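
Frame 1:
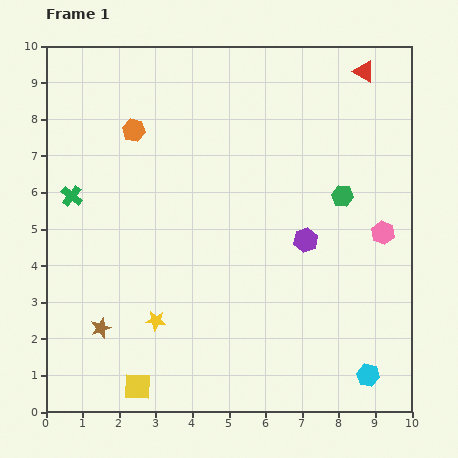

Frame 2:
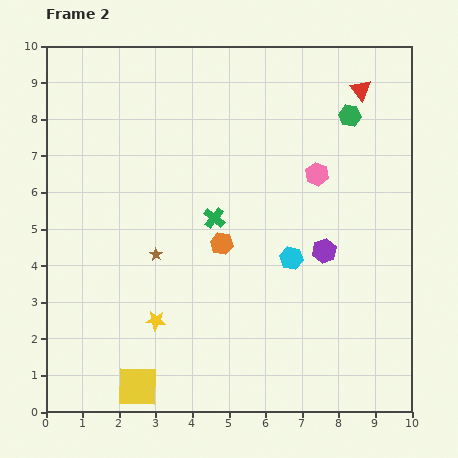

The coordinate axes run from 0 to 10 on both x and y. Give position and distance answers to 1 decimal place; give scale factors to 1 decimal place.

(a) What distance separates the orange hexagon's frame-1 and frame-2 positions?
3.9

The orange hexagon moved from (2.4, 7.7) to (4.8, 4.6), a distance of √(2.4² + 3.1²) ≈ 3.9.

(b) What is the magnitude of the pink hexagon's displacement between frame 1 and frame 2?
2.4

The pink hexagon moved from (9.2, 4.9) to (7.4, 6.5), a distance of √(1.8² + 1.6²) ≈ 2.4.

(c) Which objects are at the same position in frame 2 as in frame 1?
the yellow square, the yellow star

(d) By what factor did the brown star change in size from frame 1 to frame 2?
0.6×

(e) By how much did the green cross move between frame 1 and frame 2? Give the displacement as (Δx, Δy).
(3.9, -0.6)

The green cross was at (0.7, 5.9) in frame 1 and (4.6, 5.3) in frame 2.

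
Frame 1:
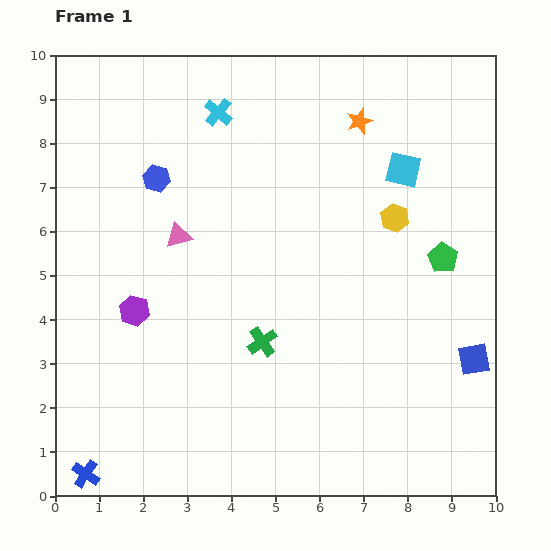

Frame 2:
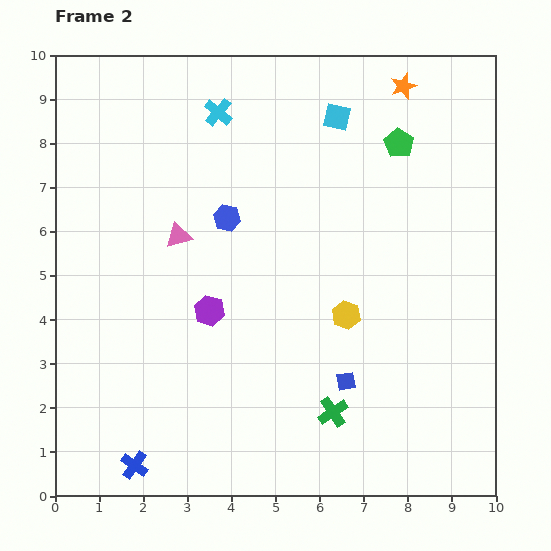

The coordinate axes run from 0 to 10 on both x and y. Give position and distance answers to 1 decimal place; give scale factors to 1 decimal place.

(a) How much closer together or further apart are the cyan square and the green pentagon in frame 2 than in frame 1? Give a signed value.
-0.7

Distance in frame 1: 2.2. Distance in frame 2: 1.5.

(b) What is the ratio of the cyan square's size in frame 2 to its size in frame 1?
0.8×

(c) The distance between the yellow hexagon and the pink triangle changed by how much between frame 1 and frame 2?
-0.7

Distance in frame 1: 4.9. Distance in frame 2: 4.2.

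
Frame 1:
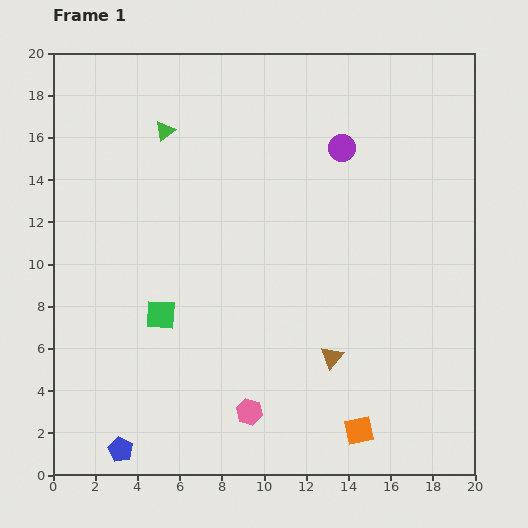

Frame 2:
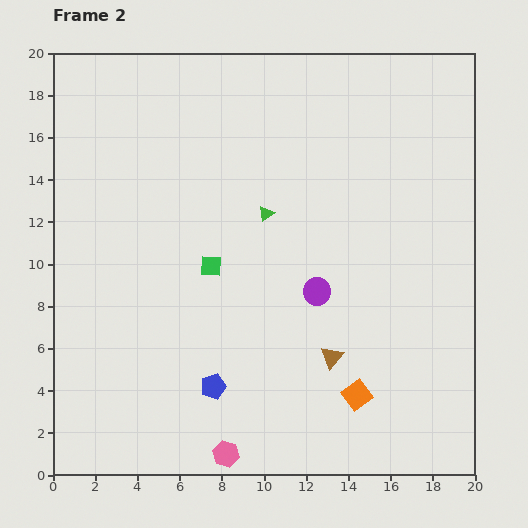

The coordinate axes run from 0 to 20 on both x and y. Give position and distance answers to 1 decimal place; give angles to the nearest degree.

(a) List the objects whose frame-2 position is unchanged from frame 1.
the brown triangle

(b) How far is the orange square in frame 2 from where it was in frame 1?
1.7

The orange square moved from (14.5, 2.1) to (14.4, 3.8), a distance of √(0.1² + 1.7²) ≈ 1.7.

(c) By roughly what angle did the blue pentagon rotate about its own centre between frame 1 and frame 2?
26° clockwise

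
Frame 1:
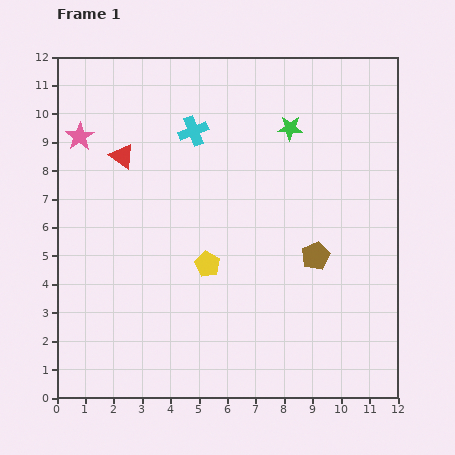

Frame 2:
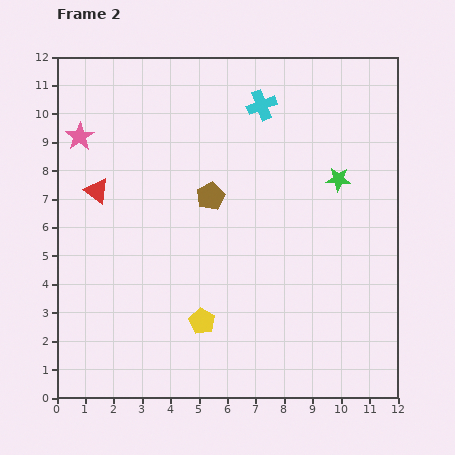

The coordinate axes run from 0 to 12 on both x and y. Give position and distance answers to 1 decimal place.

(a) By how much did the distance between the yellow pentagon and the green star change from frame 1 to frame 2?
+1.3

Distance in frame 1: 5.6. Distance in frame 2: 6.9.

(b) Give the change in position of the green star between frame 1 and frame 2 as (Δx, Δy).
(1.7, -1.8)

The green star was at (8.2, 9.5) in frame 1 and (9.9, 7.7) in frame 2.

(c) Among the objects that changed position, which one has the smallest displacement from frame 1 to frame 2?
the red triangle

(moved 1.5)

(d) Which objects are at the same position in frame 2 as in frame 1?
the pink star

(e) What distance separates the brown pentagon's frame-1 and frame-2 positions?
4.3

The brown pentagon moved from (9.1, 5.0) to (5.4, 7.1), a distance of √(3.7² + 2.1²) ≈ 4.3.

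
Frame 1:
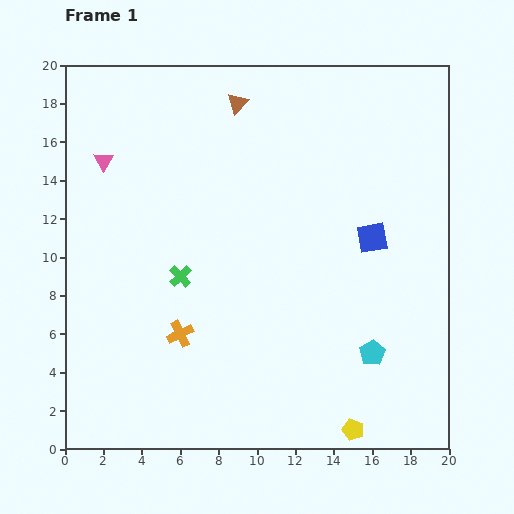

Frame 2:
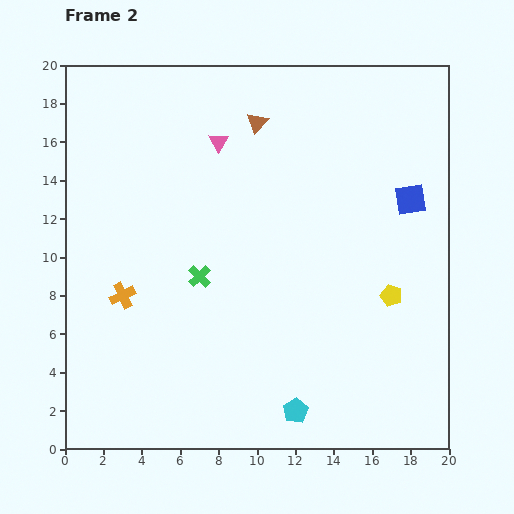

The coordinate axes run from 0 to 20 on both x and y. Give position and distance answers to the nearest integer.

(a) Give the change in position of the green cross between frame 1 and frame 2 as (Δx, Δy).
(1, 0)

The green cross was at (6, 9) in frame 1 and (7, 9) in frame 2.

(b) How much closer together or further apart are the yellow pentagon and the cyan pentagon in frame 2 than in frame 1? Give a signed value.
+4

Distance in frame 1: 4. Distance in frame 2: 8.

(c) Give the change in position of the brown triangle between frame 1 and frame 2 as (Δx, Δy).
(1, -1)

The brown triangle was at (9, 18) in frame 1 and (10, 17) in frame 2.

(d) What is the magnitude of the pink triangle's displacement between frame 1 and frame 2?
6

The pink triangle moved from (2, 15) to (8, 16), a distance of √(6² + 1²) ≈ 6.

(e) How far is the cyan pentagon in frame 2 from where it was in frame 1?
5

The cyan pentagon moved from (16, 5) to (12, 2), a distance of √(4² + 3²) ≈ 5.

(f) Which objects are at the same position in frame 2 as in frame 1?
none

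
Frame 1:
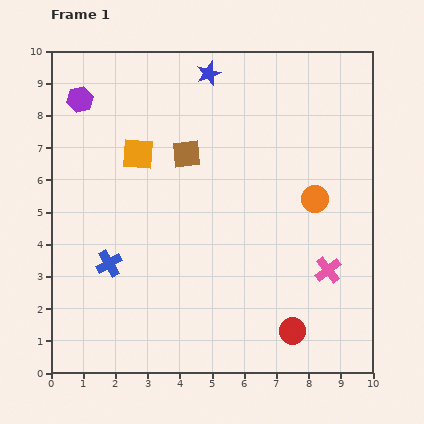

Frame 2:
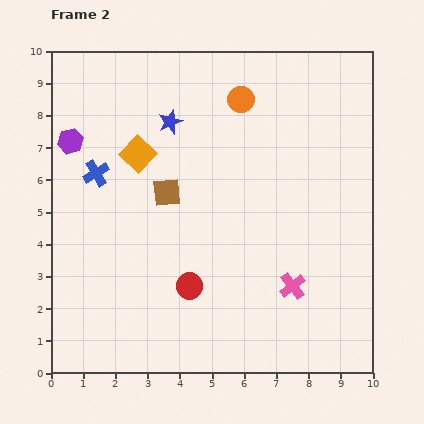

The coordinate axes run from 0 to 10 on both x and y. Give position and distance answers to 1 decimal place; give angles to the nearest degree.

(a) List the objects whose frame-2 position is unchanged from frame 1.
the orange square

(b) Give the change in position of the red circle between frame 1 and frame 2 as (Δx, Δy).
(-3.2, 1.4)

The red circle was at (7.5, 1.3) in frame 1 and (4.3, 2.7) in frame 2.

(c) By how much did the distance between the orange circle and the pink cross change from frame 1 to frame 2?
+3.8

Distance in frame 1: 2.2. Distance in frame 2: 6.0.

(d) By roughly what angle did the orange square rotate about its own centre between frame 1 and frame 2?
40° clockwise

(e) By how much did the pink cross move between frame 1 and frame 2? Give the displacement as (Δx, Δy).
(-1.1, -0.5)

The pink cross was at (8.6, 3.2) in frame 1 and (7.5, 2.7) in frame 2.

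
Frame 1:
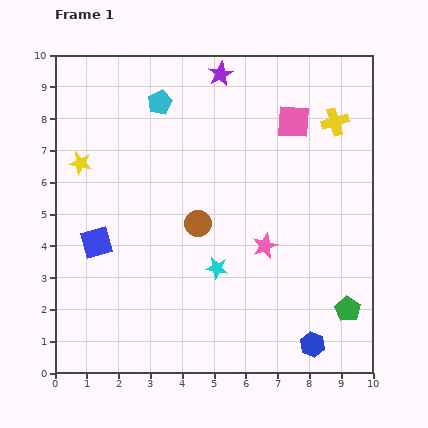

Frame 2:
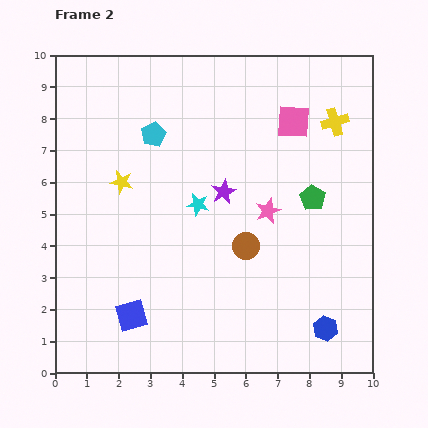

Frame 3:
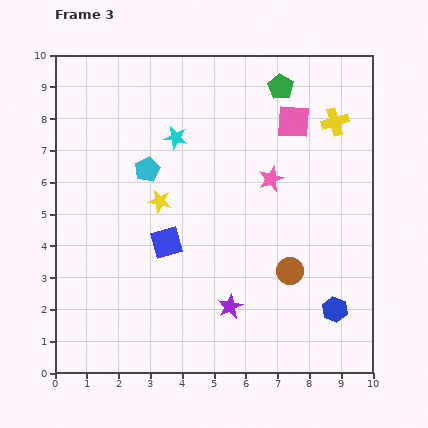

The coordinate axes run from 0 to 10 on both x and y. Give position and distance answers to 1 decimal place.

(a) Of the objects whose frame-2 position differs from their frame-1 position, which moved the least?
the blue hexagon

(moved 0.6)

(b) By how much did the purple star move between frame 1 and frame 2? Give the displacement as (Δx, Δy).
(0.1, -3.7)

The purple star was at (5.2, 9.4) in frame 1 and (5.3, 5.7) in frame 2.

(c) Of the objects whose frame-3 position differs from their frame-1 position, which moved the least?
the blue hexagon

(moved 1.3)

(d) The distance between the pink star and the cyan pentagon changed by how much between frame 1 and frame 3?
-1.7

Distance in frame 1: 5.6. Distance in frame 3: 3.9.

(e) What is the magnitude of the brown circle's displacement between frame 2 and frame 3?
1.6

The brown circle moved from (6.0, 4.0) to (7.4, 3.2), a distance of √(1.4² + 0.8²) ≈ 1.6.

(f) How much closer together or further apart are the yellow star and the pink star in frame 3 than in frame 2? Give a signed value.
-1.1

Distance in frame 2: 4.7. Distance in frame 3: 3.6.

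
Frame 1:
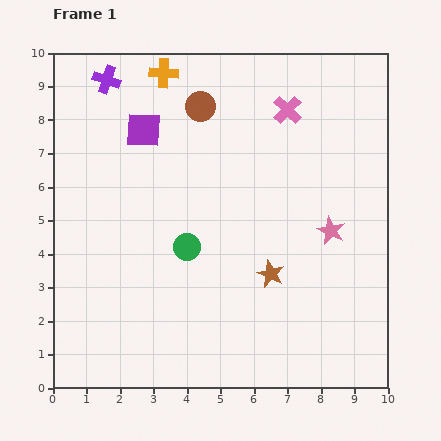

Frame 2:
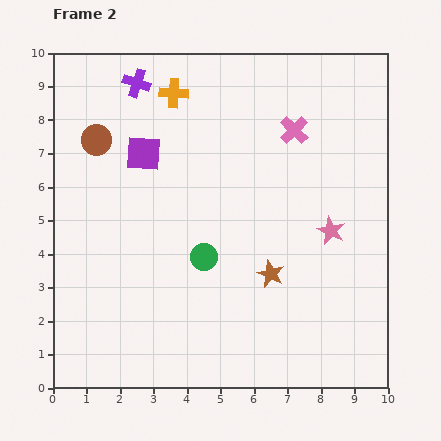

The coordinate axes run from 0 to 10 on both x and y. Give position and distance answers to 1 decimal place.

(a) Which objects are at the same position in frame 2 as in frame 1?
the brown star, the pink star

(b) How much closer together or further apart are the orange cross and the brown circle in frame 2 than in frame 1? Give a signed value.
+1.2

Distance in frame 1: 1.5. Distance in frame 2: 2.7.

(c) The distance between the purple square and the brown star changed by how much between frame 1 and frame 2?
-0.5

Distance in frame 1: 5.7. Distance in frame 2: 5.2.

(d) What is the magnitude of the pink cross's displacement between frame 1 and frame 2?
0.6

The pink cross moved from (7.0, 8.3) to (7.2, 7.7), a distance of √(0.2² + 0.6²) ≈ 0.6.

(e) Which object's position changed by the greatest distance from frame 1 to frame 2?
the brown circle

(moved 3.3; next 0.9)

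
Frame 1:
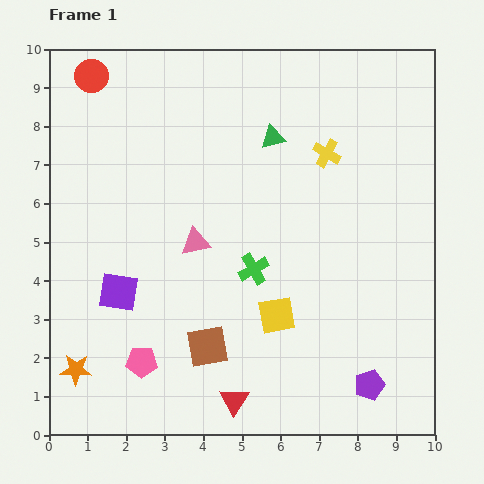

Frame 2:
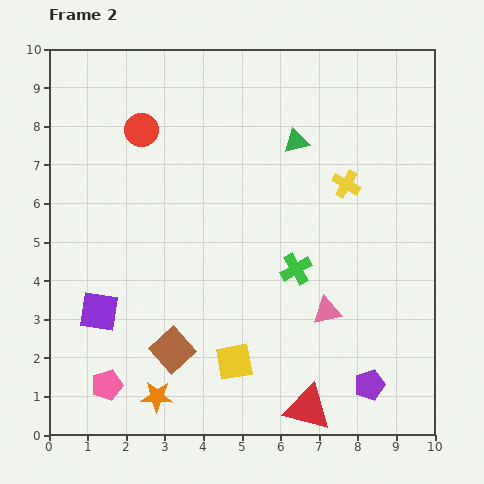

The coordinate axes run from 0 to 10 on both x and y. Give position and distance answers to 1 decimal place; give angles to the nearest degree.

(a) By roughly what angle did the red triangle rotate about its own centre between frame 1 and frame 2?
48° counter-clockwise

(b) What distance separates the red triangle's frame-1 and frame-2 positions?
1.9

The red triangle moved from (4.8, 0.9) to (6.7, 0.7), a distance of √(1.9² + 0.2²) ≈ 1.9.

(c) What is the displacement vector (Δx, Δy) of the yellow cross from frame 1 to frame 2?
(0.5, -0.8)

The yellow cross was at (7.2, 7.3) in frame 1 and (7.7, 6.5) in frame 2.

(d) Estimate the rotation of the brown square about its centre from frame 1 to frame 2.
32° counter-clockwise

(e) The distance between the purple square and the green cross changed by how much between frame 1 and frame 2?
+1.6

Distance in frame 1: 3.6. Distance in frame 2: 5.2.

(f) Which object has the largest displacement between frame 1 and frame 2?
the pink triangle

(moved 3.8; next 2.2)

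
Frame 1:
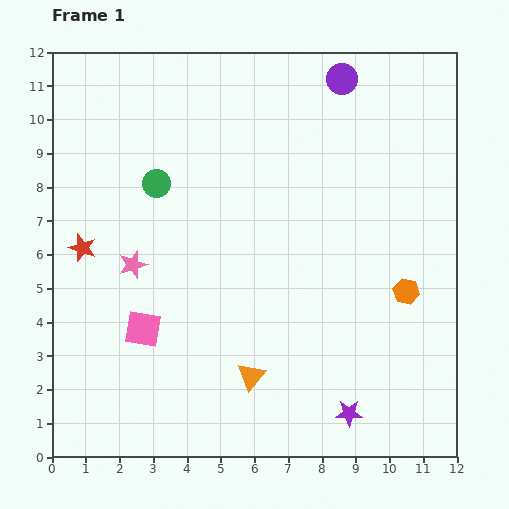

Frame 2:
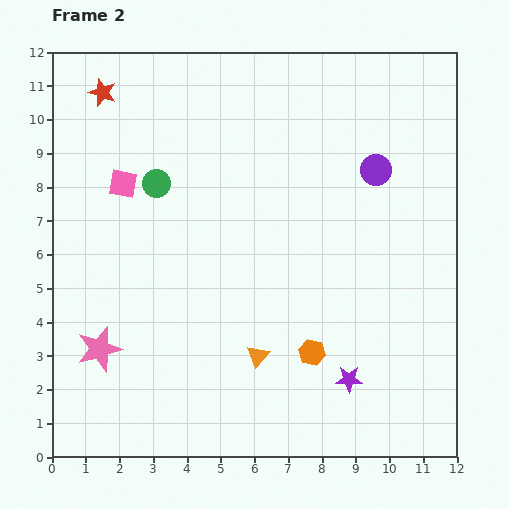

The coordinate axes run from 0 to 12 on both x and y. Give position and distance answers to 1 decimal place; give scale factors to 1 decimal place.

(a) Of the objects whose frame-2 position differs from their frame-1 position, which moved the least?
the orange triangle

(moved 0.6)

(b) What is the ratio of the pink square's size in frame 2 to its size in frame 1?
0.8×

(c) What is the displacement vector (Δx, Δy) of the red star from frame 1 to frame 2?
(0.6, 4.6)

The red star was at (0.9, 6.2) in frame 1 and (1.5, 10.8) in frame 2.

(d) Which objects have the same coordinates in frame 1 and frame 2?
the green circle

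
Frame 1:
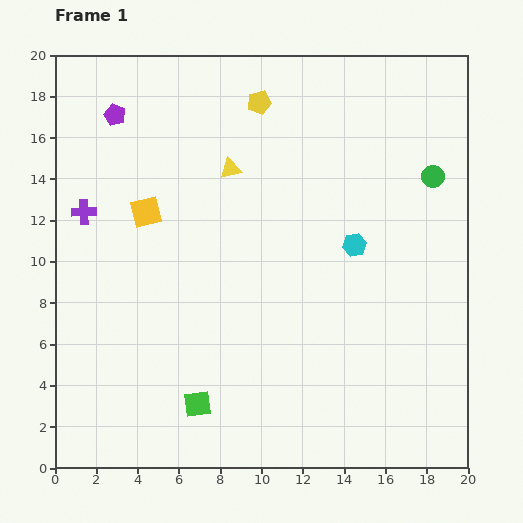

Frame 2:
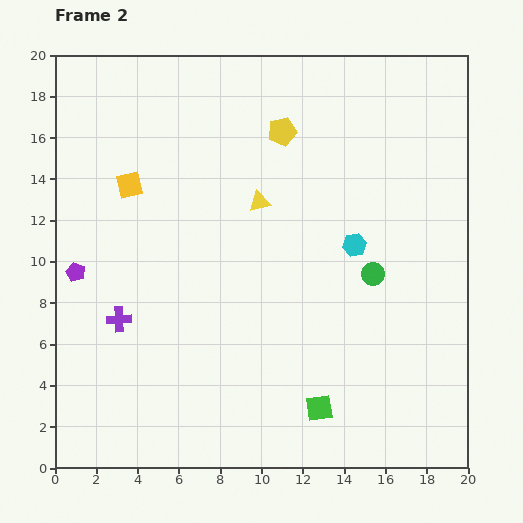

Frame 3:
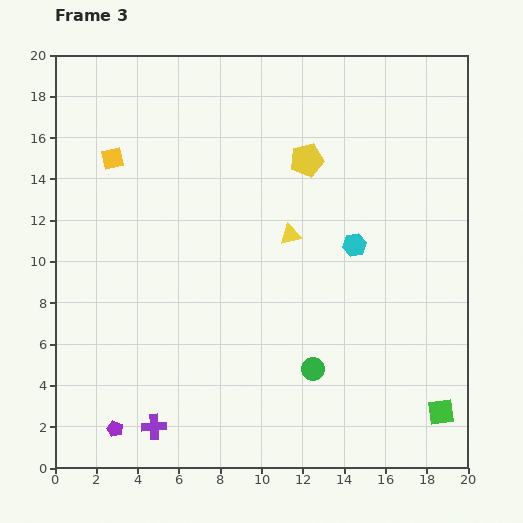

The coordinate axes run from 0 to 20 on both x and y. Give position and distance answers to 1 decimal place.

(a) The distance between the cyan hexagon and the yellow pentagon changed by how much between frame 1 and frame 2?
-1.8

Distance in frame 1: 8.3. Distance in frame 2: 6.5.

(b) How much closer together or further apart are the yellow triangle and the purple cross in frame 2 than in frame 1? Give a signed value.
+1.5

Distance in frame 1: 7.4. Distance in frame 2: 8.9.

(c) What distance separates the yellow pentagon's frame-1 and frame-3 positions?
3.6

The yellow pentagon moved from (9.9, 17.7) to (12.2, 14.9), a distance of √(2.3² + 2.8²) ≈ 3.6.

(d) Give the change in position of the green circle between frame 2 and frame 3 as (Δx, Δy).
(-2.9, -4.6)

The green circle was at (15.4, 9.4) in frame 2 and (12.5, 4.8) in frame 3.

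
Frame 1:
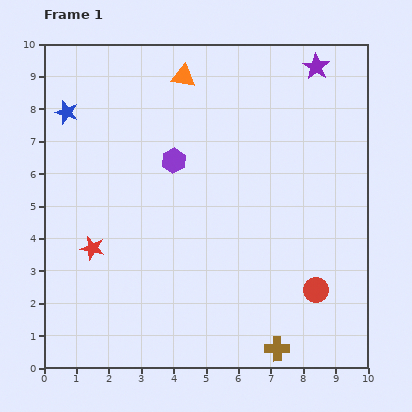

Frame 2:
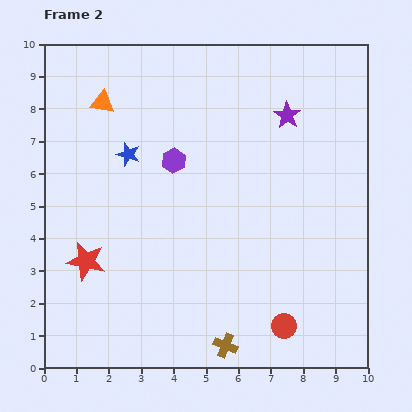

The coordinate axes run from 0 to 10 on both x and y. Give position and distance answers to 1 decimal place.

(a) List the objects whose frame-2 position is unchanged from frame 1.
the purple hexagon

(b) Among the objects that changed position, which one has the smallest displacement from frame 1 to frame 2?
the red star

(moved 0.4)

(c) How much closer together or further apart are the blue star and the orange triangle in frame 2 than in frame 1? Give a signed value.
-2.0

Distance in frame 1: 3.8. Distance in frame 2: 1.8.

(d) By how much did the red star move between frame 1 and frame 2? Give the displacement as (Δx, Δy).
(-0.2, -0.4)

The red star was at (1.5, 3.7) in frame 1 and (1.3, 3.3) in frame 2.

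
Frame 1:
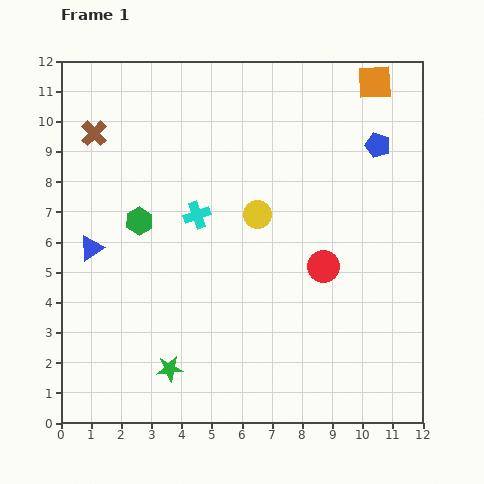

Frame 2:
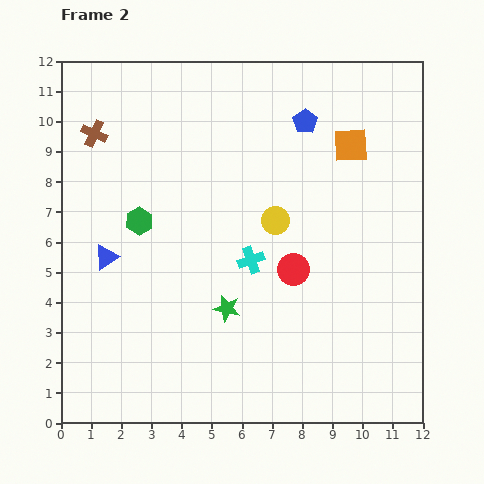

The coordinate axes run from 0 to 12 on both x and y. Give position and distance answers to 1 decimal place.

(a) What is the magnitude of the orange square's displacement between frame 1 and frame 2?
2.2

The orange square moved from (10.4, 11.3) to (9.6, 9.2), a distance of √(0.8² + 2.1²) ≈ 2.2.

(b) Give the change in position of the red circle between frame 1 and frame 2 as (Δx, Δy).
(-1.0, -0.1)

The red circle was at (8.7, 5.2) in frame 1 and (7.7, 5.1) in frame 2.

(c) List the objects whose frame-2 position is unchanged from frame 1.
the brown cross, the green hexagon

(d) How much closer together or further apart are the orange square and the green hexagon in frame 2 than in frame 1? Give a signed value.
-1.7

Distance in frame 1: 9.1. Distance in frame 2: 7.4.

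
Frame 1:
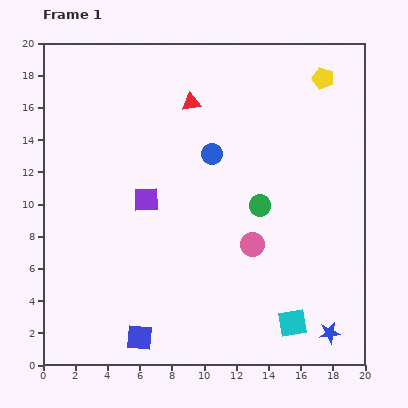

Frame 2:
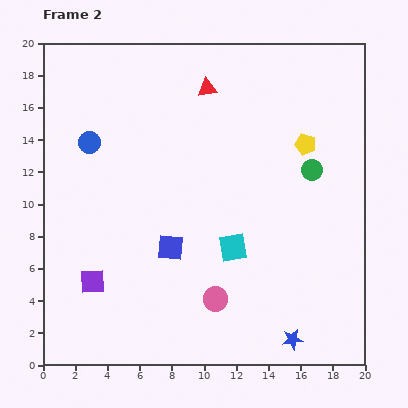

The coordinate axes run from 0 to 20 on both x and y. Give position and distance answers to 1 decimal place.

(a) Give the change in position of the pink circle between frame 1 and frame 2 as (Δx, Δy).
(-2.3, -3.4)

The pink circle was at (13.0, 7.5) in frame 1 and (10.7, 4.1) in frame 2.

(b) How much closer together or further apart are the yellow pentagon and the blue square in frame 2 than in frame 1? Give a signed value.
-9.1

Distance in frame 1: 19.7. Distance in frame 2: 10.6.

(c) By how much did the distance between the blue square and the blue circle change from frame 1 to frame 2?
-4.1

Distance in frame 1: 12.3. Distance in frame 2: 8.2.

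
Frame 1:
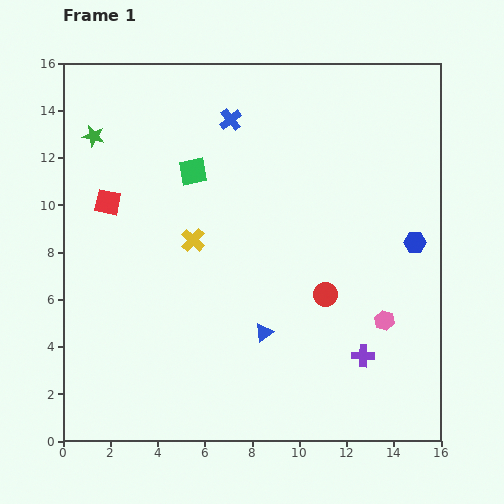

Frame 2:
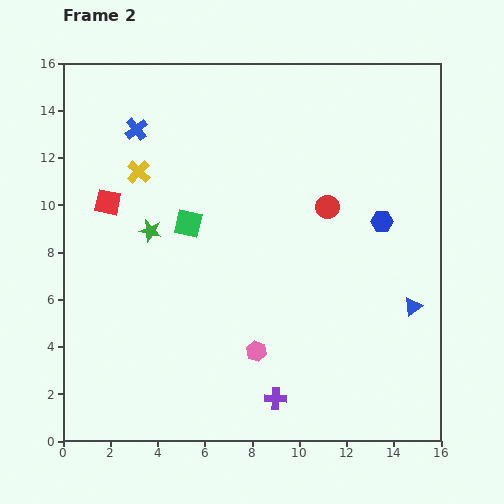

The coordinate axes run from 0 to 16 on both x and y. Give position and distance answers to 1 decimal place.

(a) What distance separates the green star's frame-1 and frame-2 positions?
4.7

The green star moved from (1.3, 12.9) to (3.7, 8.9), a distance of √(2.4² + 4.0²) ≈ 4.7.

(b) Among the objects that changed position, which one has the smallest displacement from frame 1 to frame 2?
the blue hexagon

(moved 1.7)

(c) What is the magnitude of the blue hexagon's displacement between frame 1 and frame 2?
1.7

The blue hexagon moved from (14.9, 8.4) to (13.5, 9.3), a distance of √(1.4² + 0.9²) ≈ 1.7.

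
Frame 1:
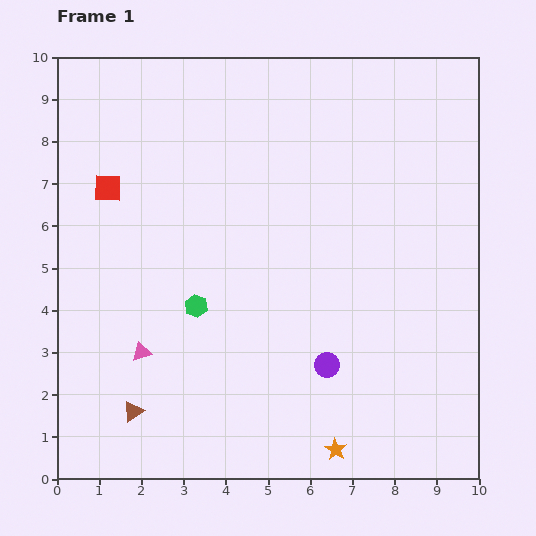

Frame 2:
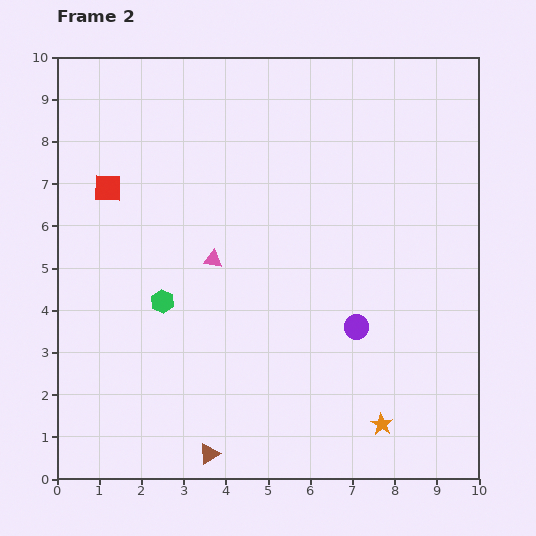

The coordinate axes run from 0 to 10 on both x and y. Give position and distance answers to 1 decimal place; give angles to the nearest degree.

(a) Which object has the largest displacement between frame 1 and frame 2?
the pink triangle

(moved 2.8; next 2.1)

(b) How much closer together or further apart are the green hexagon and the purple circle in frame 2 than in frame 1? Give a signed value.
+1.2

Distance in frame 1: 3.4. Distance in frame 2: 4.6.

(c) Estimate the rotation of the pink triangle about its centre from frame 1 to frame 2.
23° clockwise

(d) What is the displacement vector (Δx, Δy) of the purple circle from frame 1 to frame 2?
(0.7, 0.9)

The purple circle was at (6.4, 2.7) in frame 1 and (7.1, 3.6) in frame 2.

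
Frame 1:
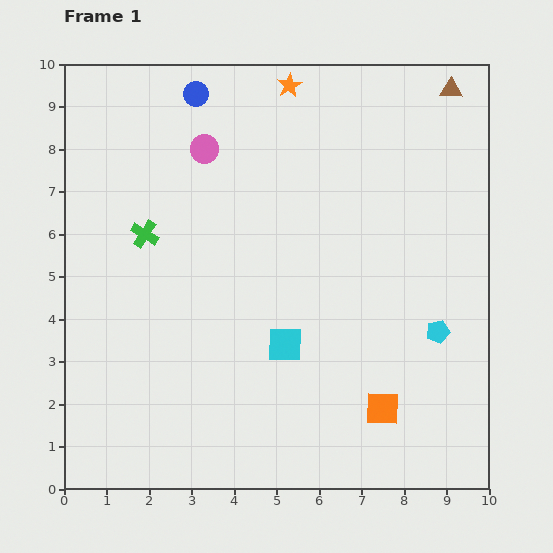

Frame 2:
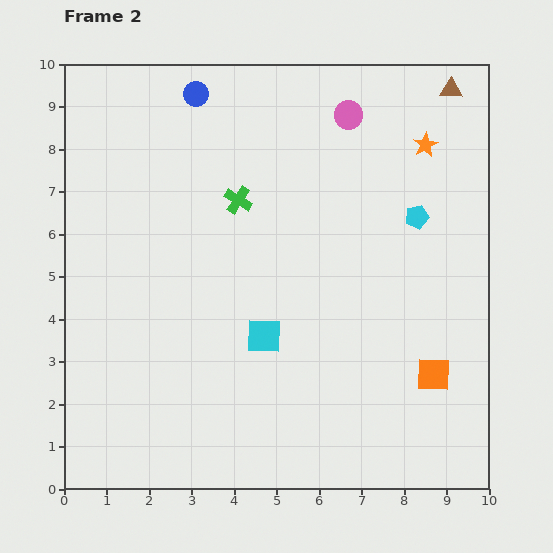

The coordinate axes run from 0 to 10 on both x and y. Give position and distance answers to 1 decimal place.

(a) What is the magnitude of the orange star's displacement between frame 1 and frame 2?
3.5

The orange star moved from (5.3, 9.5) to (8.5, 8.1), a distance of √(3.2² + 1.4²) ≈ 3.5.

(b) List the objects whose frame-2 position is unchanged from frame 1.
the brown triangle, the blue circle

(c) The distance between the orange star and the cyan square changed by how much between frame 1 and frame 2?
-0.2

Distance in frame 1: 6.1. Distance in frame 2: 5.9.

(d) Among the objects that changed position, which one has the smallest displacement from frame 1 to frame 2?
the cyan square

(moved 0.5)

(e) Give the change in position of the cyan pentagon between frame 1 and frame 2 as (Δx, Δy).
(-0.5, 2.7)

The cyan pentagon was at (8.8, 3.7) in frame 1 and (8.3, 6.4) in frame 2.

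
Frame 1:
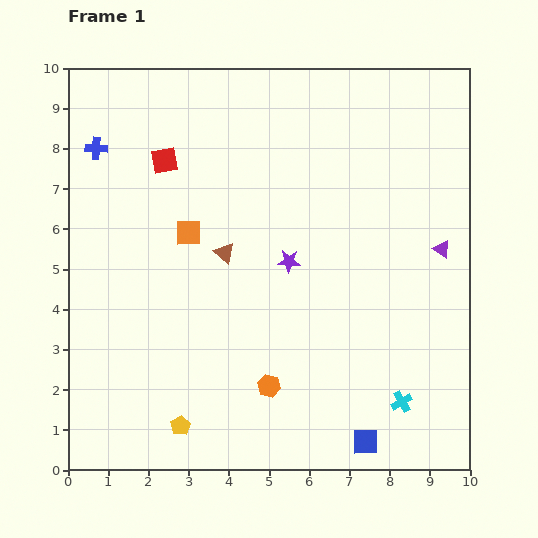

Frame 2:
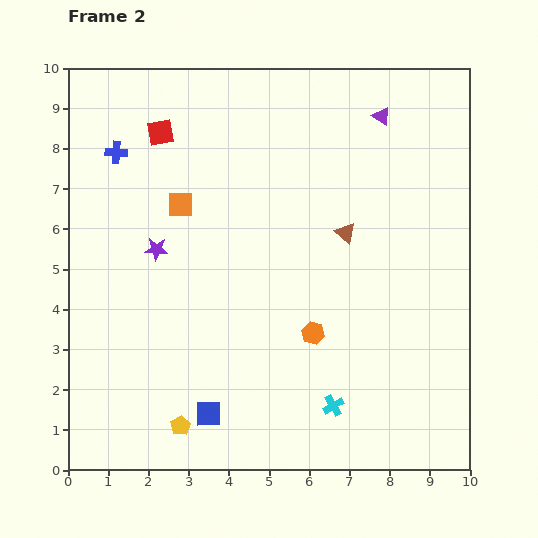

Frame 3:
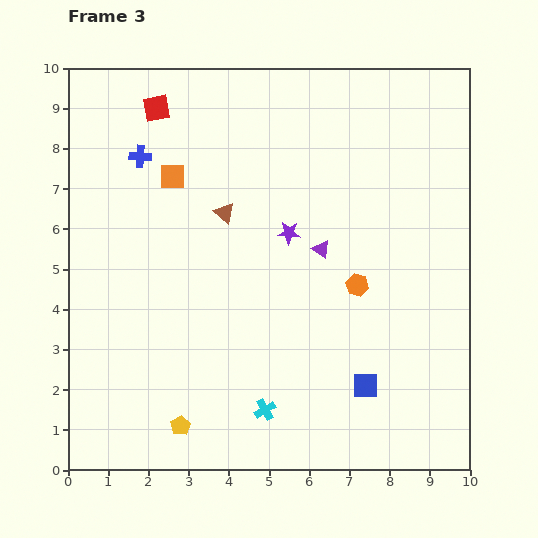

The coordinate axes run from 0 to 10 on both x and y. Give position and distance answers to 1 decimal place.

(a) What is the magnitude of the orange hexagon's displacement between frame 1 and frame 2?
1.7

The orange hexagon moved from (5.0, 2.1) to (6.1, 3.4), a distance of √(1.1² + 1.3²) ≈ 1.7.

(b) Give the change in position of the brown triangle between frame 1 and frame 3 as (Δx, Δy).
(0.0, 1.0)

The brown triangle was at (3.9, 5.4) in frame 1 and (3.9, 6.4) in frame 3.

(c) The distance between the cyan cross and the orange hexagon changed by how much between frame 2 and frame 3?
+2.0

Distance in frame 2: 1.9. Distance in frame 3: 3.9.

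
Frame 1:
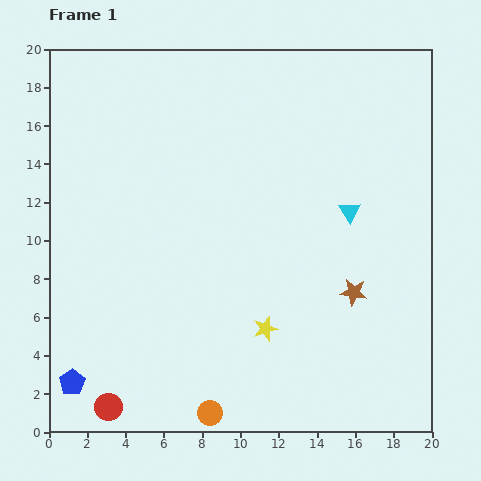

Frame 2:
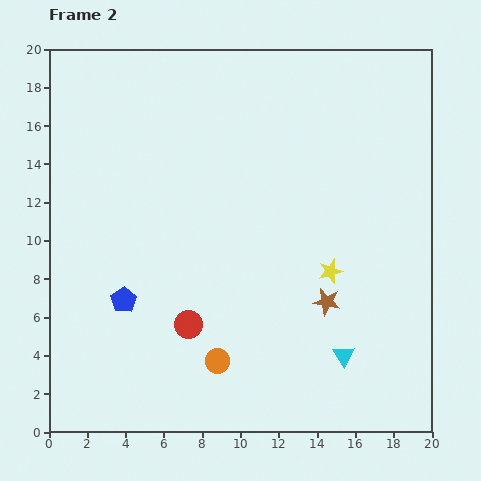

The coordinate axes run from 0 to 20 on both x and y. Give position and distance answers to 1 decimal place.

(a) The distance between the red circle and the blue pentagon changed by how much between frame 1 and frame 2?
+1.3

Distance in frame 1: 2.3. Distance in frame 2: 3.6.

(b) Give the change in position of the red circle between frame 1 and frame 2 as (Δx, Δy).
(4.2, 4.3)

The red circle was at (3.1, 1.3) in frame 1 and (7.3, 5.6) in frame 2.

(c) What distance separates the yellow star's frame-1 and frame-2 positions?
4.5

The yellow star moved from (11.3, 5.4) to (14.7, 8.4), a distance of √(3.4² + 3.0²) ≈ 4.5.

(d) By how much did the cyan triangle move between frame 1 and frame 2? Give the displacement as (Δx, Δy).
(-0.3, -7.5)

The cyan triangle was at (15.7, 11.5) in frame 1 and (15.4, 4.0) in frame 2.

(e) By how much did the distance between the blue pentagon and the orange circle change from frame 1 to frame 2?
-1.5

Distance in frame 1: 7.4. Distance in frame 2: 5.9.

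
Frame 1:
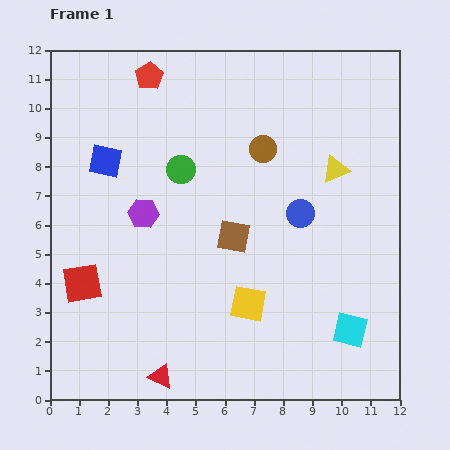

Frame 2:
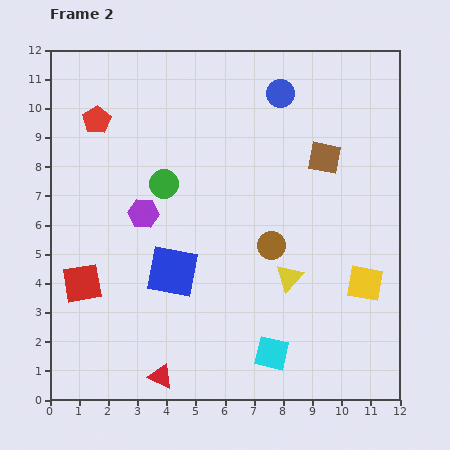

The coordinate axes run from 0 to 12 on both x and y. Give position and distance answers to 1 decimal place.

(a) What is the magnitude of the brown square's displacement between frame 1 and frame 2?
4.1

The brown square moved from (6.3, 5.6) to (9.4, 8.3), a distance of √(3.1² + 2.7²) ≈ 4.1.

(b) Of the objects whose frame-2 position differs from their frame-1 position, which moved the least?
the green circle

(moved 0.8)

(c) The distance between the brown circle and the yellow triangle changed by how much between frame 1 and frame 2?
-1.3

Distance in frame 1: 2.6. Distance in frame 2: 1.3.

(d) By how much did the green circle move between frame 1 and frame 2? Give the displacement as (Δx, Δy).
(-0.6, -0.5)

The green circle was at (4.5, 7.9) in frame 1 and (3.9, 7.4) in frame 2.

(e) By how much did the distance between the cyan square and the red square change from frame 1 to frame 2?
-2.4

Distance in frame 1: 9.3. Distance in frame 2: 6.9.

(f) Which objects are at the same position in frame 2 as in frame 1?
the red triangle, the purple hexagon, the red square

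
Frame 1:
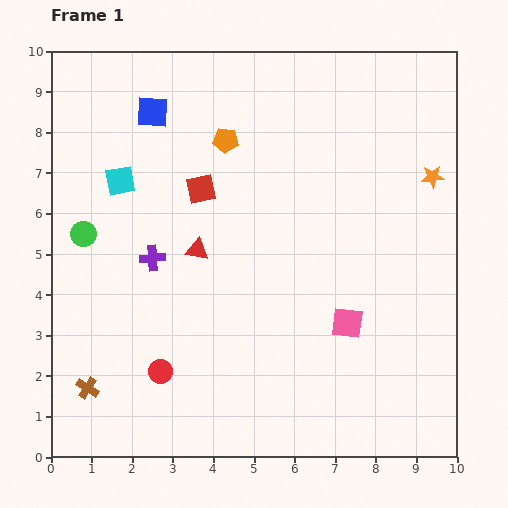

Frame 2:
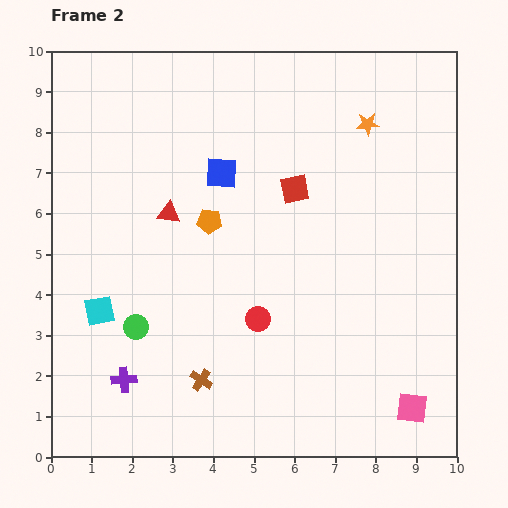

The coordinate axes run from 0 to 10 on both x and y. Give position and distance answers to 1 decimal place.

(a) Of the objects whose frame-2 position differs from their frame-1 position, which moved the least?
the red triangle

(moved 1.1)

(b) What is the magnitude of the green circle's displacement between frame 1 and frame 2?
2.6

The green circle moved from (0.8, 5.5) to (2.1, 3.2), a distance of √(1.3² + 2.3²) ≈ 2.6.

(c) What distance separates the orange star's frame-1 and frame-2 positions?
2.1

The orange star moved from (9.4, 6.9) to (7.8, 8.2), a distance of √(1.6² + 1.3²) ≈ 2.1.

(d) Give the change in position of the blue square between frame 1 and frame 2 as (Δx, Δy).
(1.7, -1.5)

The blue square was at (2.5, 8.5) in frame 1 and (4.2, 7.0) in frame 2.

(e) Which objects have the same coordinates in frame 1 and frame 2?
none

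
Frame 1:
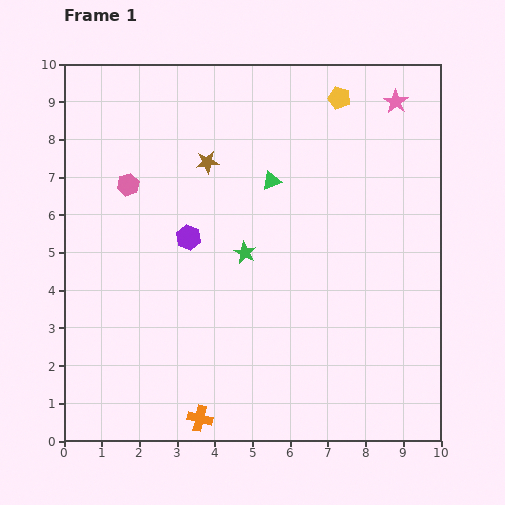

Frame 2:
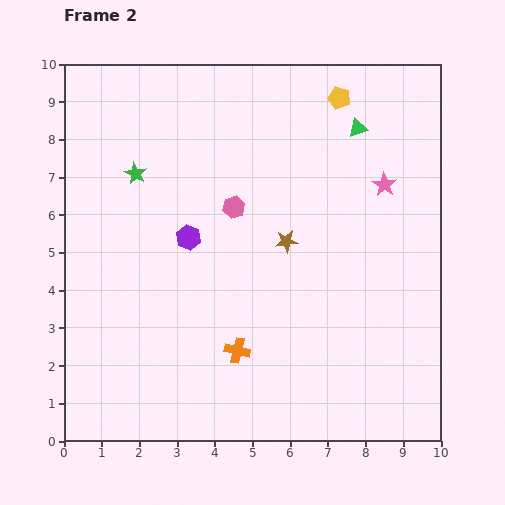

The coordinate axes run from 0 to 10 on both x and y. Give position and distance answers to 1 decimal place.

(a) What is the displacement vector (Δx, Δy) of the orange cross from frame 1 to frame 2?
(1.0, 1.8)

The orange cross was at (3.6, 0.6) in frame 1 and (4.6, 2.4) in frame 2.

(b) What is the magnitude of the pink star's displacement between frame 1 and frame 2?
2.2

The pink star moved from (8.8, 9.0) to (8.5, 6.8), a distance of √(0.3² + 2.2²) ≈ 2.2.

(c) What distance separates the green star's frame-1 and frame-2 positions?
3.6

The green star moved from (4.8, 5.0) to (1.9, 7.1), a distance of √(2.9² + 2.1²) ≈ 3.6.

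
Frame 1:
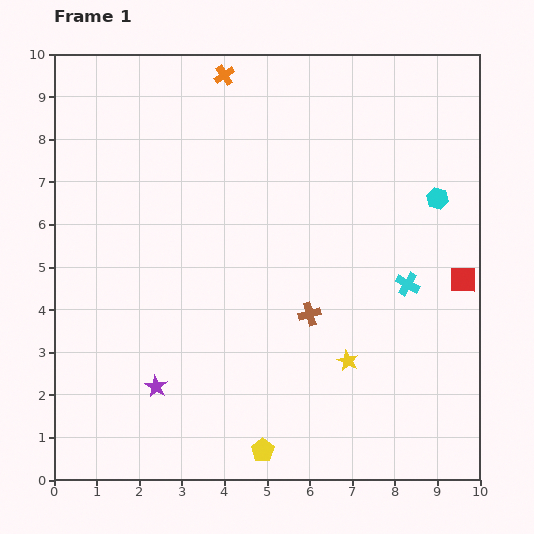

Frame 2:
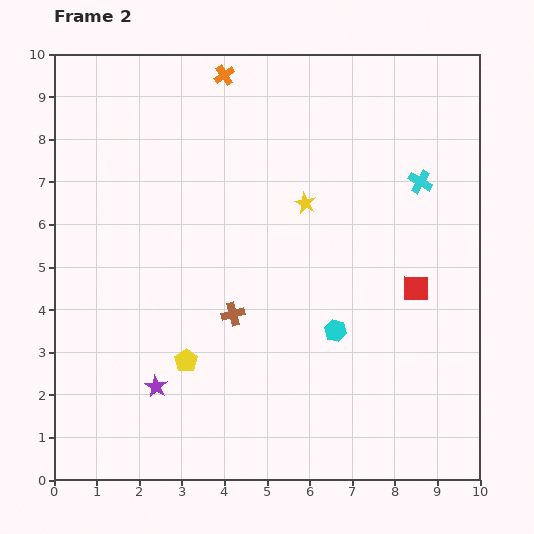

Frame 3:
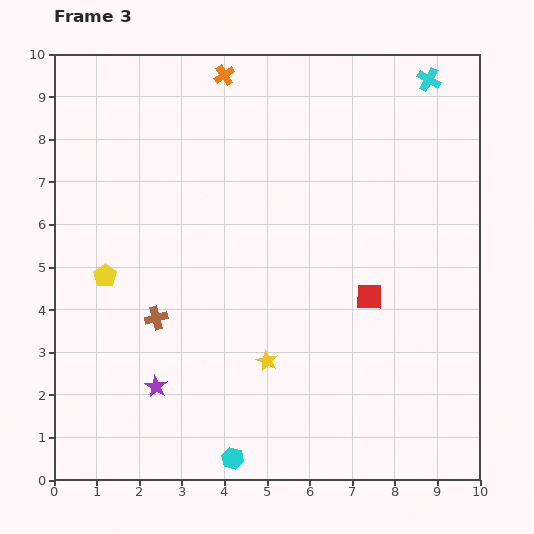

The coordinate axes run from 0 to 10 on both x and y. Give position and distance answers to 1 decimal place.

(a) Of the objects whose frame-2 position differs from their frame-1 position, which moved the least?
the red square

(moved 1.1)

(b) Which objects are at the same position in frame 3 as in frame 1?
the purple star, the orange cross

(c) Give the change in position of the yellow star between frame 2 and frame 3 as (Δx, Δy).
(-0.9, -3.7)

The yellow star was at (5.9, 6.5) in frame 2 and (5.0, 2.8) in frame 3.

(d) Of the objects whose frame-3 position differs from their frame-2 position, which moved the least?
the red square

(moved 1.1)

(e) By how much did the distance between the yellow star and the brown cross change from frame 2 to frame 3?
-0.3

Distance in frame 2: 3.1. Distance in frame 3: 2.8.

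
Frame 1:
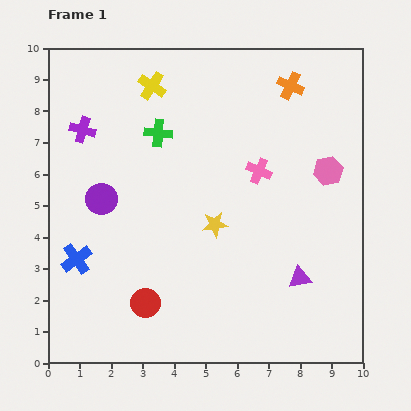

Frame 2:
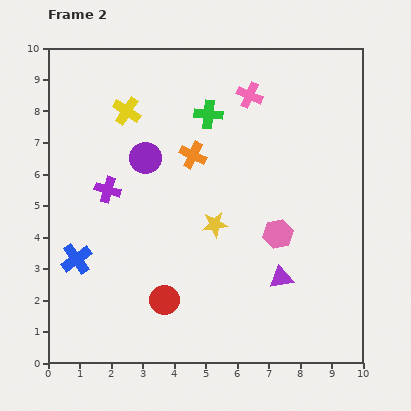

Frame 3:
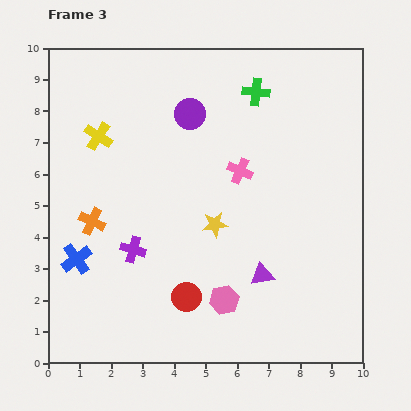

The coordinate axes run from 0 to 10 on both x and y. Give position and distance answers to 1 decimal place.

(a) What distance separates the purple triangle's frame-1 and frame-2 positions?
0.6

The purple triangle moved from (8.0, 2.7) to (7.4, 2.7), a distance of √(0.6² + 0.0²) ≈ 0.6.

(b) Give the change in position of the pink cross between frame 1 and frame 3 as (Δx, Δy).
(-0.6, 0.0)

The pink cross was at (6.7, 6.1) in frame 1 and (6.1, 6.1) in frame 3.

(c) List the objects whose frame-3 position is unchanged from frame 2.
the yellow star, the blue cross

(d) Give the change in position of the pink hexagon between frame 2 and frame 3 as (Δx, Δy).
(-1.7, -2.1)

The pink hexagon was at (7.3, 4.1) in frame 2 and (5.6, 2.0) in frame 3.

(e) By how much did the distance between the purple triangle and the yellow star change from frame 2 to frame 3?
-0.5

Distance in frame 2: 2.7. Distance in frame 3: 2.2.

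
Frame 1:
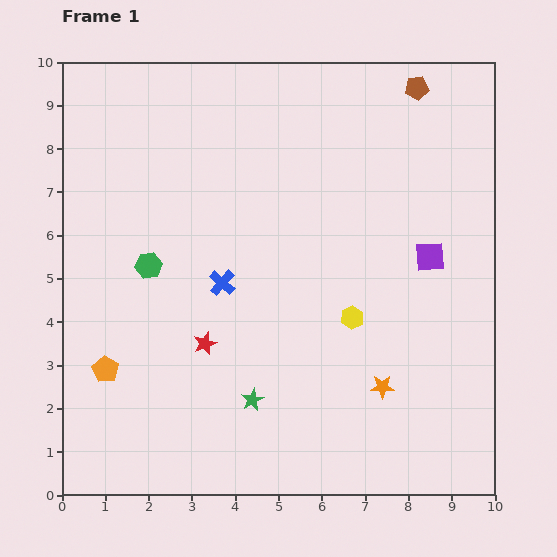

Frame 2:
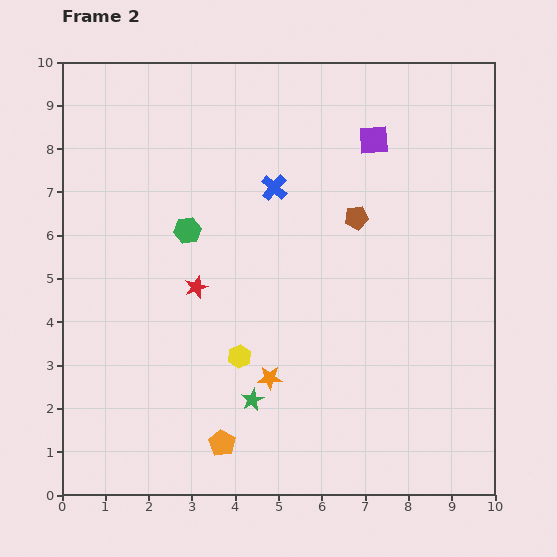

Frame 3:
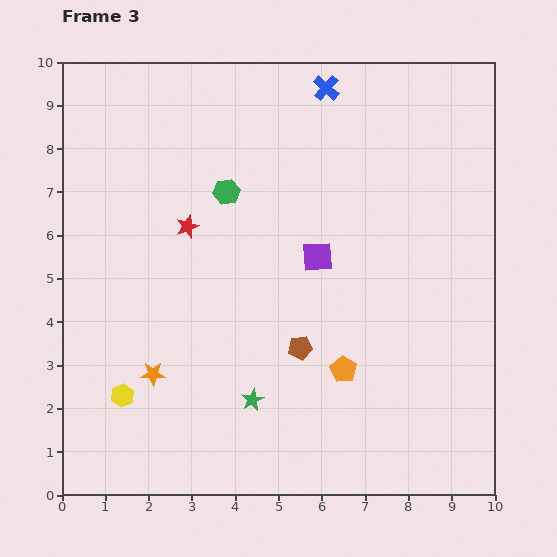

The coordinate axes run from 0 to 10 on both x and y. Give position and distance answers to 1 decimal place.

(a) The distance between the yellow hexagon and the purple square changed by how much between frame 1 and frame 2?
+3.6

Distance in frame 1: 2.3. Distance in frame 2: 5.9.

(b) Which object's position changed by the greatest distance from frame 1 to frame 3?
the brown pentagon

(moved 6.6; next 5.6)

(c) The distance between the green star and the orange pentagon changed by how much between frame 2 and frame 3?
+1.0

Distance in frame 2: 1.2. Distance in frame 3: 2.2.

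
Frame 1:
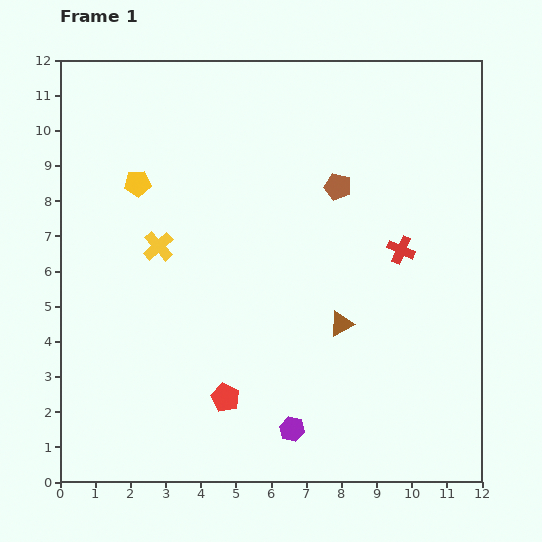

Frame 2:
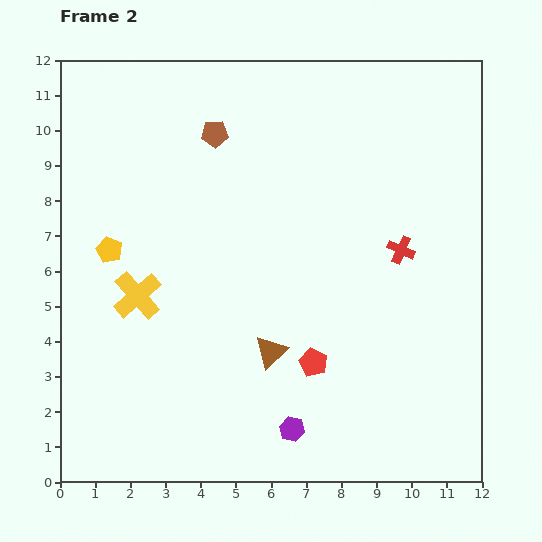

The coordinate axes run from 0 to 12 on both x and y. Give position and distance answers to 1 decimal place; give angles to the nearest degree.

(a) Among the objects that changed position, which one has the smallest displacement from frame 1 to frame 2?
the yellow cross

(moved 1.5)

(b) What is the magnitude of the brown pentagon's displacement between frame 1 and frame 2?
3.8

The brown pentagon moved from (7.9, 8.4) to (4.4, 9.9), a distance of √(3.5² + 1.5²) ≈ 3.8.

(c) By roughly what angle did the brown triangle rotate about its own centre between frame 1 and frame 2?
16° counter-clockwise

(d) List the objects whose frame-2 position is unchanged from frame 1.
the red cross, the purple hexagon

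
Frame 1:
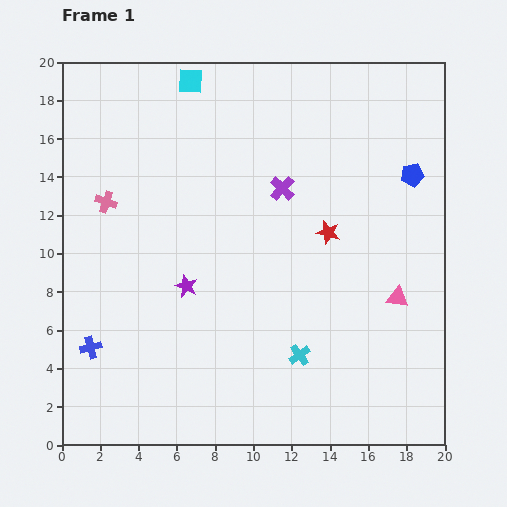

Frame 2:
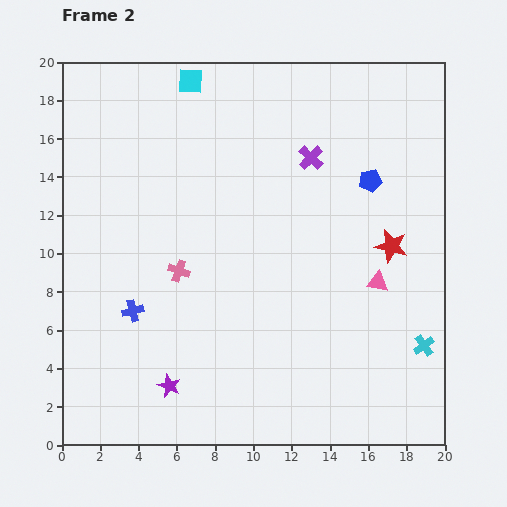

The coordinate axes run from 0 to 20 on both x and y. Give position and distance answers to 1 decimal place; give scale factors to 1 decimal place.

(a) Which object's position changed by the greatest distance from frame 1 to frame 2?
the cyan cross

(moved 6.5; next 5.3)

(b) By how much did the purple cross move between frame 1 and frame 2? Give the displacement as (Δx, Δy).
(1.5, 1.6)

The purple cross was at (11.5, 13.4) in frame 1 and (13.0, 15.0) in frame 2.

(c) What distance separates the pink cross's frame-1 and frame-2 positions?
5.2

The pink cross moved from (2.3, 12.7) to (6.1, 9.1), a distance of √(3.8² + 3.6²) ≈ 5.2.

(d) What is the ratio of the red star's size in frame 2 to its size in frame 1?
1.4×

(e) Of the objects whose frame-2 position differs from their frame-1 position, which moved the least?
the pink triangle

(moved 1.3)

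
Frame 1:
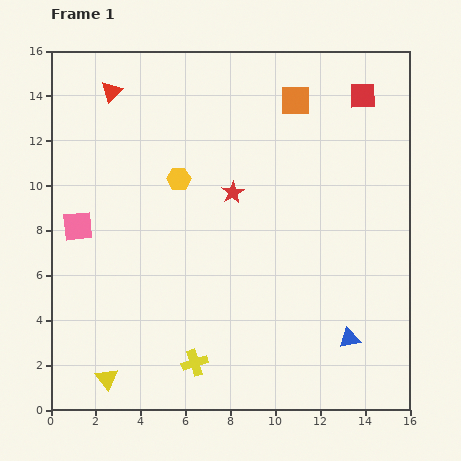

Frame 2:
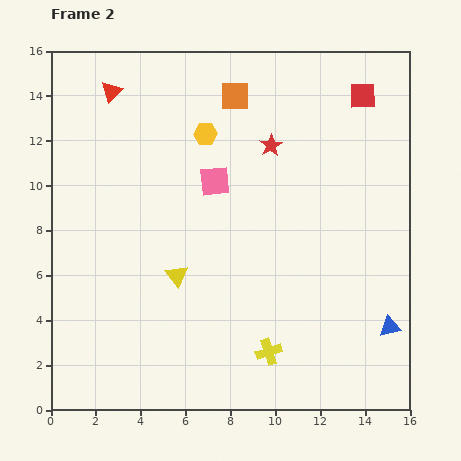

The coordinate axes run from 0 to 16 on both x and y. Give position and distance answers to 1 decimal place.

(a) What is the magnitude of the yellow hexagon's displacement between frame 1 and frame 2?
2.3

The yellow hexagon moved from (5.7, 10.3) to (6.9, 12.3), a distance of √(1.2² + 2.0²) ≈ 2.3.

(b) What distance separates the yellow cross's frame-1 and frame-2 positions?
3.3

The yellow cross moved from (6.4, 2.1) to (9.7, 2.6), a distance of √(3.3² + 0.5²) ≈ 3.3.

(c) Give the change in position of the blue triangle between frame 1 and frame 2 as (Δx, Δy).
(1.8, 0.5)

The blue triangle was at (13.3, 3.2) in frame 1 and (15.1, 3.7) in frame 2.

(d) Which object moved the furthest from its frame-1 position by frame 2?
the pink square

(moved 6.4; next 5.5)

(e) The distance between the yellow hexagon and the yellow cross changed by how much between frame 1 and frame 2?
+1.9

Distance in frame 1: 8.2. Distance in frame 2: 10.1.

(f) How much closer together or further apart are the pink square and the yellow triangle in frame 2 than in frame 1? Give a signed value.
-2.4

Distance in frame 1: 6.9. Distance in frame 2: 4.5.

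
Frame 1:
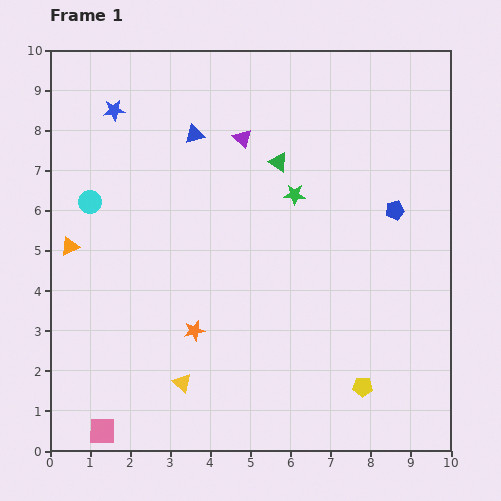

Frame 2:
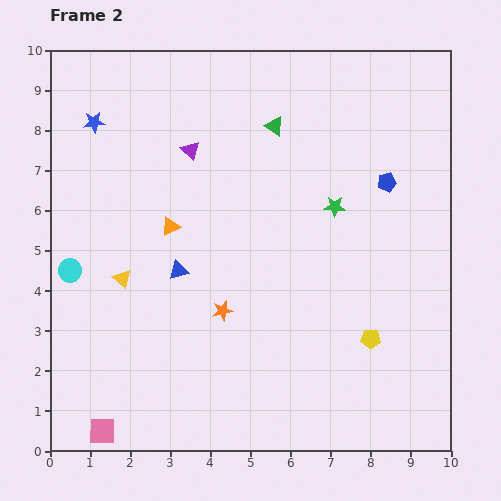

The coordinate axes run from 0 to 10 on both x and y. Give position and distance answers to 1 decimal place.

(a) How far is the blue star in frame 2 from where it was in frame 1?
0.6

The blue star moved from (1.6, 8.5) to (1.1, 8.2), a distance of √(0.5² + 0.3²) ≈ 0.6.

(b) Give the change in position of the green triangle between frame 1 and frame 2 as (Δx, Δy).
(-0.1, 0.9)

The green triangle was at (5.7, 7.2) in frame 1 and (5.6, 8.1) in frame 2.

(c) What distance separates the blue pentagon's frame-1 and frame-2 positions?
0.7

The blue pentagon moved from (8.6, 6.0) to (8.4, 6.7), a distance of √(0.2² + 0.7²) ≈ 0.7.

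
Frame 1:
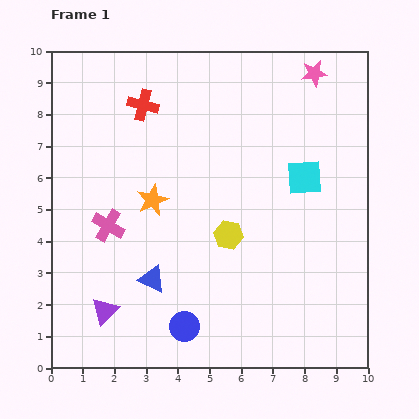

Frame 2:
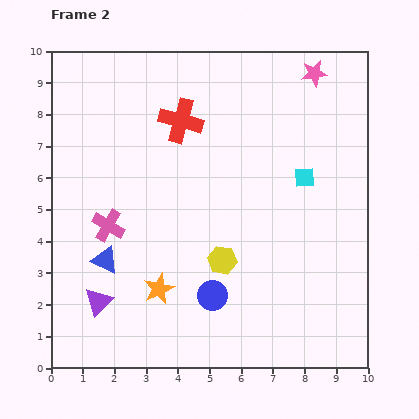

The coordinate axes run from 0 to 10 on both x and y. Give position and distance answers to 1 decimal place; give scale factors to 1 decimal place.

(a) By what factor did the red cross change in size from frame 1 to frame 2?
1.4×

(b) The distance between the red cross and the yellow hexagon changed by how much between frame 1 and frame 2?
-0.3

Distance in frame 1: 4.9. Distance in frame 2: 4.6.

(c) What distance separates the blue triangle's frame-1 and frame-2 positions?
1.6

The blue triangle moved from (3.2, 2.8) to (1.7, 3.4), a distance of √(1.5² + 0.6²) ≈ 1.6.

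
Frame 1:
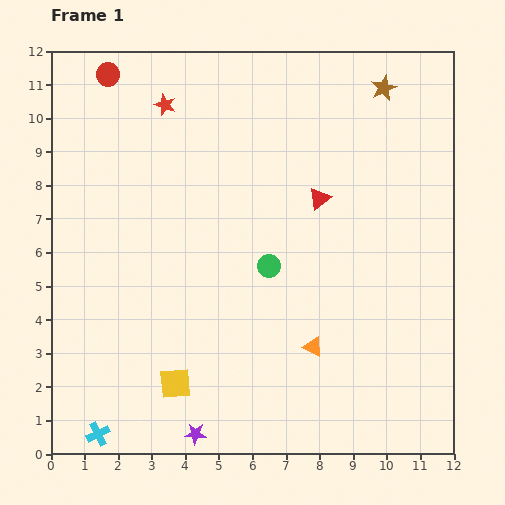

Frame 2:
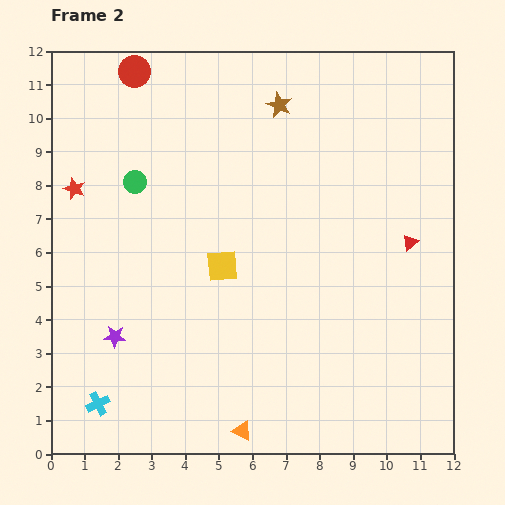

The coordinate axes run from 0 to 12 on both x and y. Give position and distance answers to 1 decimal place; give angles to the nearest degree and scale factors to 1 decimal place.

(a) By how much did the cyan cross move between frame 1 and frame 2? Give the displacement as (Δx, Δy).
(0.0, 0.9)

The cyan cross was at (1.4, 0.6) in frame 1 and (1.4, 1.5) in frame 2.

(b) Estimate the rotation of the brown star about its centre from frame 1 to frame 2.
23° counter-clockwise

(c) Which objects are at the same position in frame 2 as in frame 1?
none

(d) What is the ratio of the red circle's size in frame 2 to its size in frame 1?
1.4×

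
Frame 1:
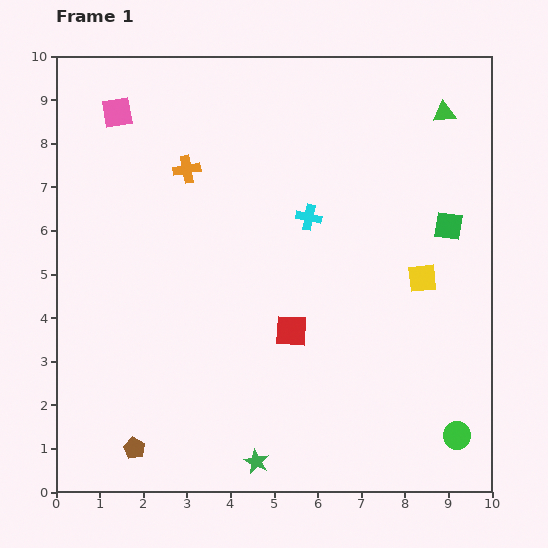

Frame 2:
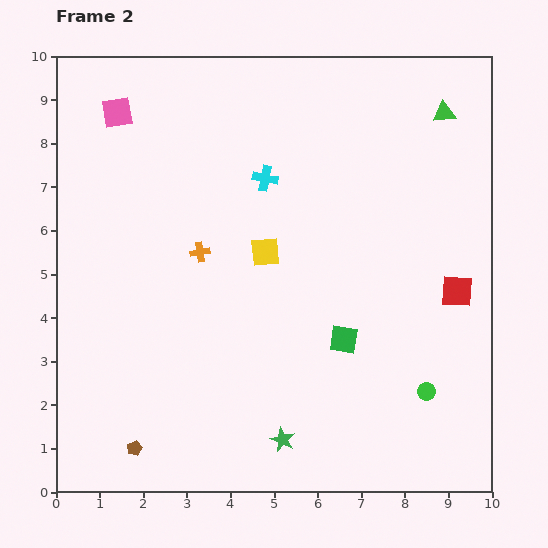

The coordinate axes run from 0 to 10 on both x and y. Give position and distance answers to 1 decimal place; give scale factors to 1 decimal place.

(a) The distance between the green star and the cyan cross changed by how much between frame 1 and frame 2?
+0.3

Distance in frame 1: 5.7. Distance in frame 2: 6.0.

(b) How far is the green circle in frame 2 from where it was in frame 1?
1.2

The green circle moved from (9.2, 1.3) to (8.5, 2.3), a distance of √(0.7² + 1.0²) ≈ 1.2.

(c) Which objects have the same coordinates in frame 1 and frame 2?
the brown pentagon, the pink square, the green triangle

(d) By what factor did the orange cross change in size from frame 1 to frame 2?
0.7×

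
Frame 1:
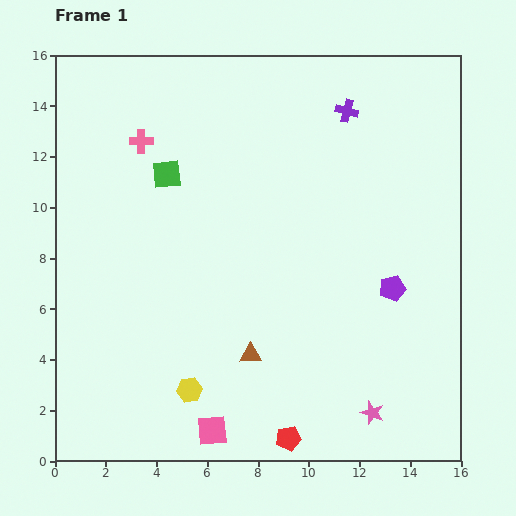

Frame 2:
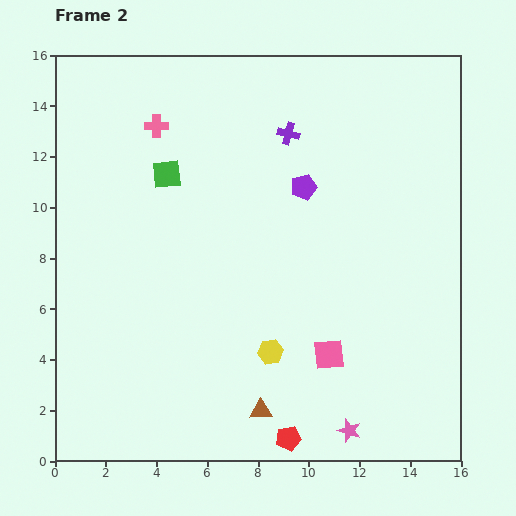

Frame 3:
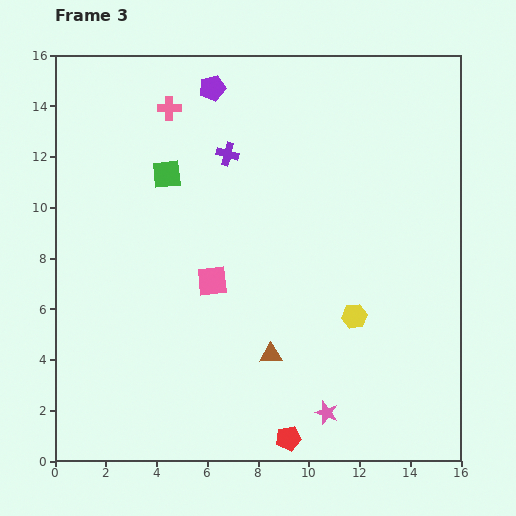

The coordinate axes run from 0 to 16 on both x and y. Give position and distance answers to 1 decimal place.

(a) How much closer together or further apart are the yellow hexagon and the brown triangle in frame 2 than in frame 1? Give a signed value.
-0.5

Distance in frame 1: 2.8. Distance in frame 2: 2.3.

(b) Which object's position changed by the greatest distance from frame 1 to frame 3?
the purple pentagon

(moved 10.6; next 7.1)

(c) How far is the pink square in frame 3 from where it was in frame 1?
5.9

The pink square moved from (6.2, 1.2) to (6.2, 7.1), a distance of √(0.0² + 5.9²) ≈ 5.9.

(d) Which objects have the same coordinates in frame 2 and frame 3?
the green square, the red pentagon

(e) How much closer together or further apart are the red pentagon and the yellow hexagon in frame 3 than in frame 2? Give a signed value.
+2.0

Distance in frame 2: 3.5. Distance in frame 3: 5.5.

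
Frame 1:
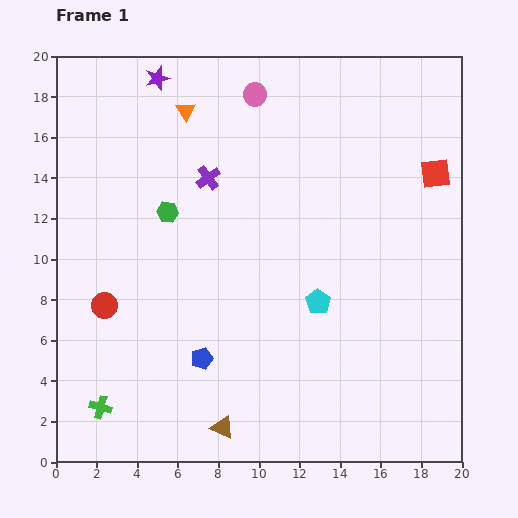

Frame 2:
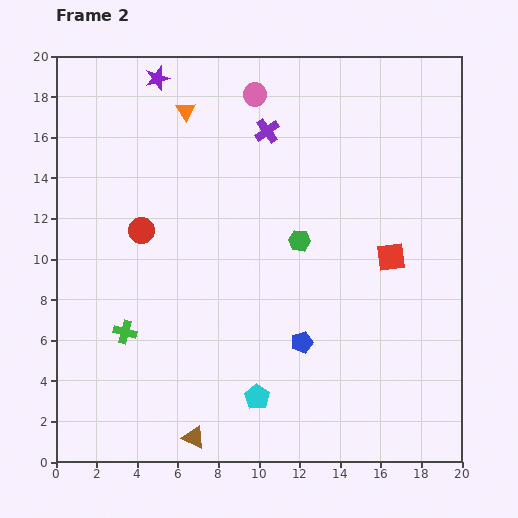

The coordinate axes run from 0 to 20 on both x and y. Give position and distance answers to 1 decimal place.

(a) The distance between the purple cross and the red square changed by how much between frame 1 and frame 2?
-2.5

Distance in frame 1: 11.2. Distance in frame 2: 8.7.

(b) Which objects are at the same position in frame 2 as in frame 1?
the pink circle, the purple star, the orange triangle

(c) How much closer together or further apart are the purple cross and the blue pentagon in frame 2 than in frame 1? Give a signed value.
+1.6

Distance in frame 1: 8.9. Distance in frame 2: 10.5.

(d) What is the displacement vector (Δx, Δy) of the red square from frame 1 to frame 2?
(-2.2, -4.1)

The red square was at (18.7, 14.2) in frame 1 and (16.5, 10.1) in frame 2.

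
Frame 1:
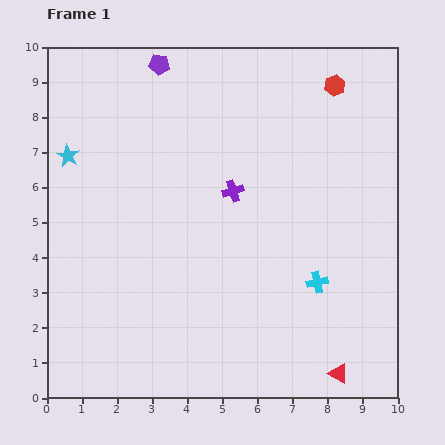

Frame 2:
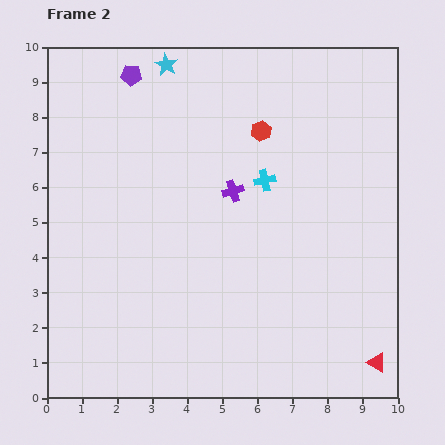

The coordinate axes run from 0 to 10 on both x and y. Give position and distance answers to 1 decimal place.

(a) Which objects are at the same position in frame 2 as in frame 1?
the purple cross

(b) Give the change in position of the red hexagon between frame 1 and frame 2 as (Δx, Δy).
(-2.1, -1.3)

The red hexagon was at (8.2, 8.9) in frame 1 and (6.1, 7.6) in frame 2.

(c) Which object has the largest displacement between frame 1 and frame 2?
the cyan star

(moved 3.8; next 3.3)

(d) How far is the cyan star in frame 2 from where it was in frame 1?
3.8

The cyan star moved from (0.6, 6.9) to (3.4, 9.5), a distance of √(2.8² + 2.6²) ≈ 3.8.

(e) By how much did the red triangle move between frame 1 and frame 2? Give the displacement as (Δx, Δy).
(1.1, 0.3)

The red triangle was at (8.3, 0.7) in frame 1 and (9.4, 1.0) in frame 2.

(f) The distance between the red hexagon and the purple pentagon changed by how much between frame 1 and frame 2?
-1.0

Distance in frame 1: 5.0. Distance in frame 2: 4.0.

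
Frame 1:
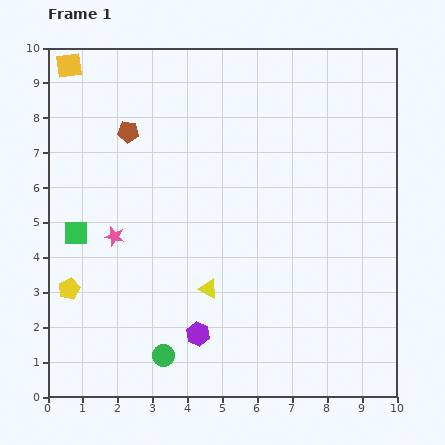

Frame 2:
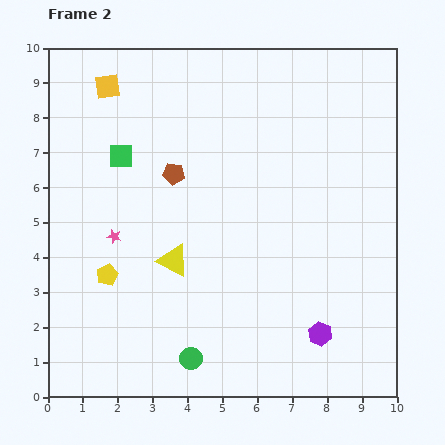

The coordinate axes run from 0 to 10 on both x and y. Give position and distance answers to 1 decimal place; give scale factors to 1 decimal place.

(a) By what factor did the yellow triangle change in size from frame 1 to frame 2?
1.7×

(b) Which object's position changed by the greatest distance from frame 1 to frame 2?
the purple hexagon

(moved 3.5; next 2.6)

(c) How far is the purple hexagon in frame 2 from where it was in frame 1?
3.5

The purple hexagon moved from (4.3, 1.8) to (7.8, 1.8), a distance of √(3.5² + 0.0²) ≈ 3.5.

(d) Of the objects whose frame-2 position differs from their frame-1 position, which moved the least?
the green circle

(moved 0.8)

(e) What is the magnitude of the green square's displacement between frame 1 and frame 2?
2.6

The green square moved from (0.8, 4.7) to (2.1, 6.9), a distance of √(1.3² + 2.2²) ≈ 2.6.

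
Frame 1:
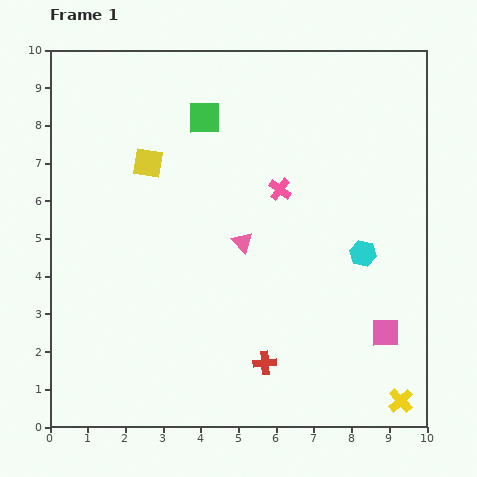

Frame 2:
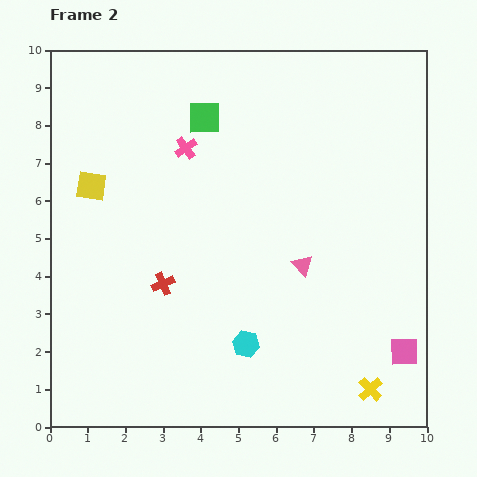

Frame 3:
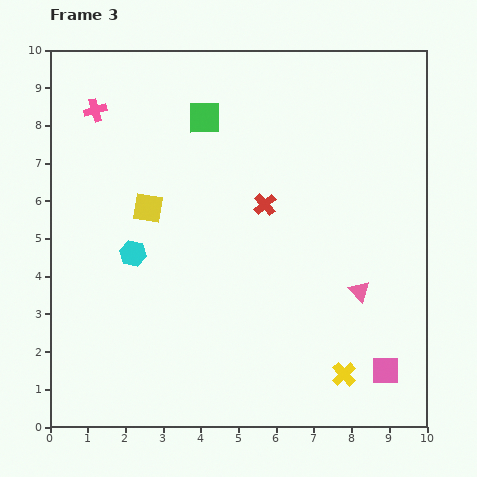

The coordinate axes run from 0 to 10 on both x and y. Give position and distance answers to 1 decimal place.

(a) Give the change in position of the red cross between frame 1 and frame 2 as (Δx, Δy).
(-2.7, 2.1)

The red cross was at (5.7, 1.7) in frame 1 and (3.0, 3.8) in frame 2.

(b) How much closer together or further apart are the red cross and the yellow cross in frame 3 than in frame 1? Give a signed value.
+1.3

Distance in frame 1: 3.7. Distance in frame 3: 5.0.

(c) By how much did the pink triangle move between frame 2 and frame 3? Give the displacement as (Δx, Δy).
(1.5, -0.7)

The pink triangle was at (6.7, 4.3) in frame 2 and (8.2, 3.6) in frame 3.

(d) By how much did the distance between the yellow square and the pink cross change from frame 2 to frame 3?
+0.3

Distance in frame 2: 2.7. Distance in frame 3: 3.0.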